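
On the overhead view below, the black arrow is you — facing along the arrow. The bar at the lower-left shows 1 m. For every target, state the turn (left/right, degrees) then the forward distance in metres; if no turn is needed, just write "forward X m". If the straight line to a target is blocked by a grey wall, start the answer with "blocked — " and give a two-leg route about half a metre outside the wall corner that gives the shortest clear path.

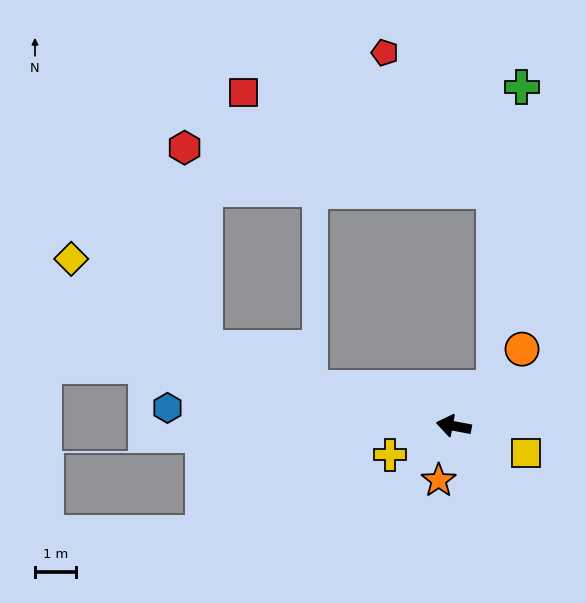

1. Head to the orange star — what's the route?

turn left 85°, forward 1.4 m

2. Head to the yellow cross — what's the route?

turn left 35°, forward 1.7 m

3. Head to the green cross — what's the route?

blocked — turn right 126°, forward 1.3 m, then turn left 41°, forward 7.4 m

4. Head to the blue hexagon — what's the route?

turn left 7°, forward 7.0 m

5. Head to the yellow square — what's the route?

turn left 170°, forward 1.9 m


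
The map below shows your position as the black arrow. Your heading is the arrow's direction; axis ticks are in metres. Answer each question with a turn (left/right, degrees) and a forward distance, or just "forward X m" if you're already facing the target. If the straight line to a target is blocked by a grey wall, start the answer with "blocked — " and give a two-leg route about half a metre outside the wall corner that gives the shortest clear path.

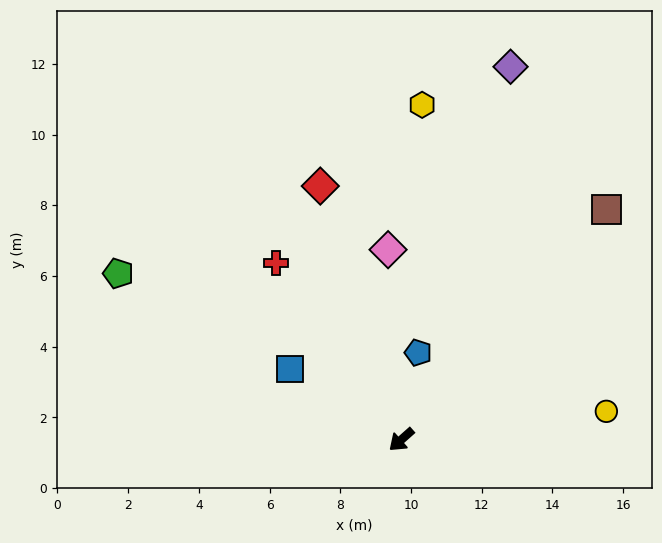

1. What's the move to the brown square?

turn right 173°, forward 8.7 m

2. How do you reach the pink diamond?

turn right 128°, forward 5.4 m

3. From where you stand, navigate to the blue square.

turn right 74°, forward 3.7 m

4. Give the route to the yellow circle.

turn left 146°, forward 5.9 m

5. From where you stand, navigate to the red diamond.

turn right 114°, forward 7.5 m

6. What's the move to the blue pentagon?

turn right 143°, forward 2.5 m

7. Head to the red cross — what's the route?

turn right 96°, forward 6.1 m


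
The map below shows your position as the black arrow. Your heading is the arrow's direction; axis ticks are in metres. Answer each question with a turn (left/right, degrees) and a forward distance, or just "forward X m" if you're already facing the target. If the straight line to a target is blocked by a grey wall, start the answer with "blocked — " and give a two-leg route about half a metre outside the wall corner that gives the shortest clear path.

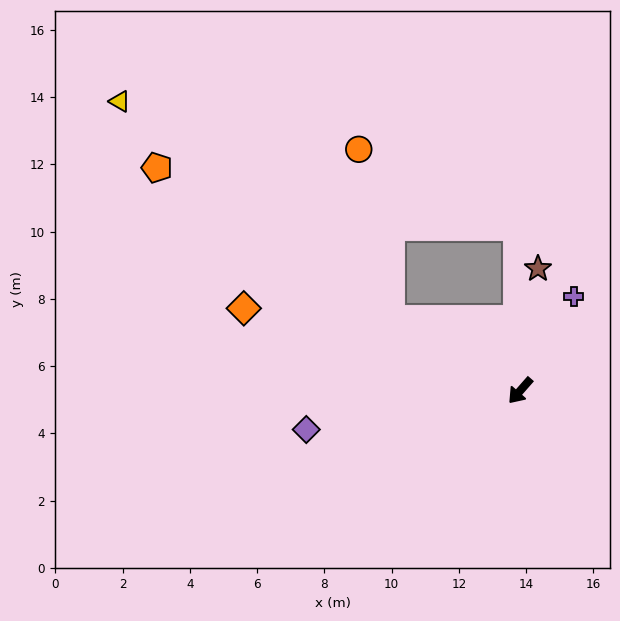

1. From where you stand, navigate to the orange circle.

blocked — turn right 78°, forward 4.4 m, then turn right 50°, forward 5.1 m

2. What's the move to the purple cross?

turn right 168°, forward 3.2 m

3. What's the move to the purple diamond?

turn right 38°, forward 6.5 m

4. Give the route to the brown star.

turn right 147°, forward 3.7 m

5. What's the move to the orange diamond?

turn right 65°, forward 8.6 m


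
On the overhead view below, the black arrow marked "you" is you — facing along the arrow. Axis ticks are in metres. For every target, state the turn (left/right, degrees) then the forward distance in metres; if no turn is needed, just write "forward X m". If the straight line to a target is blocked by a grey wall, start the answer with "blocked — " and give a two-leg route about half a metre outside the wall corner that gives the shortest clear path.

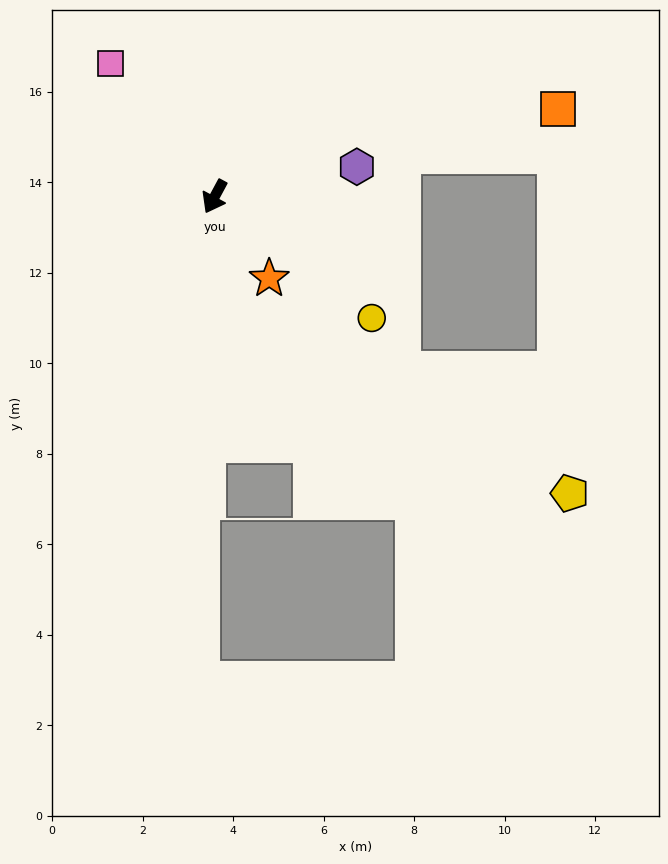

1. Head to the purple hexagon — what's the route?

turn left 130°, forward 3.2 m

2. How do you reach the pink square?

turn right 114°, forward 3.7 m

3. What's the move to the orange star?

turn left 62°, forward 2.2 m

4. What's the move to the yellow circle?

turn left 81°, forward 4.4 m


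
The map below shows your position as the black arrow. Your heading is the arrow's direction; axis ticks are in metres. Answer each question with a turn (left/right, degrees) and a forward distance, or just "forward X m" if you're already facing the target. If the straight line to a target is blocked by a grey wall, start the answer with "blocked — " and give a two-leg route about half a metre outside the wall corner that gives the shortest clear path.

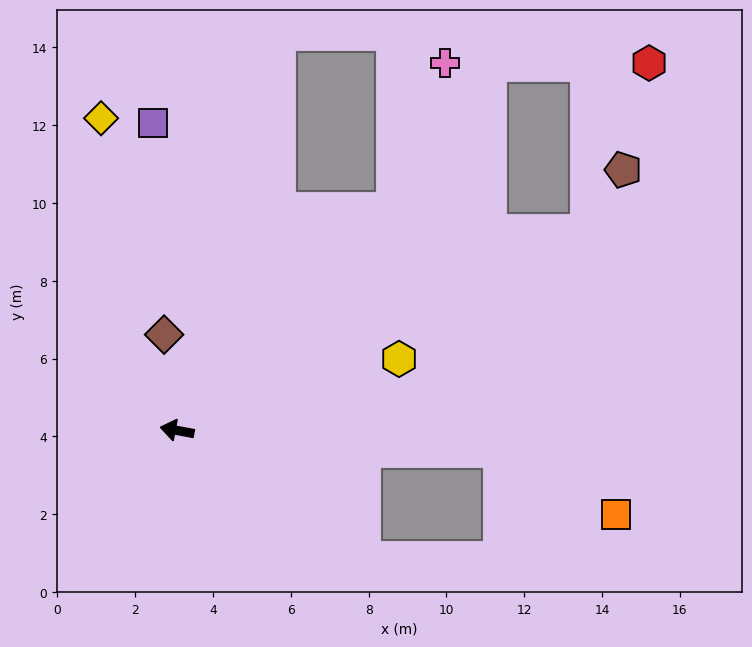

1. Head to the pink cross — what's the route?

blocked — turn right 123°, forward 7.9 m, then turn left 24°, forward 4.0 m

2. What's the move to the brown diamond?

turn right 72°, forward 2.5 m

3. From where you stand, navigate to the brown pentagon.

blocked — turn right 143°, forward 11.7 m, then turn left 32°, forward 1.8 m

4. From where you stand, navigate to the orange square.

blocked — turn right 173°, forward 8.3 m, then turn right 25°, forward 3.4 m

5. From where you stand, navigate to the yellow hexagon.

turn right 151°, forward 6.0 m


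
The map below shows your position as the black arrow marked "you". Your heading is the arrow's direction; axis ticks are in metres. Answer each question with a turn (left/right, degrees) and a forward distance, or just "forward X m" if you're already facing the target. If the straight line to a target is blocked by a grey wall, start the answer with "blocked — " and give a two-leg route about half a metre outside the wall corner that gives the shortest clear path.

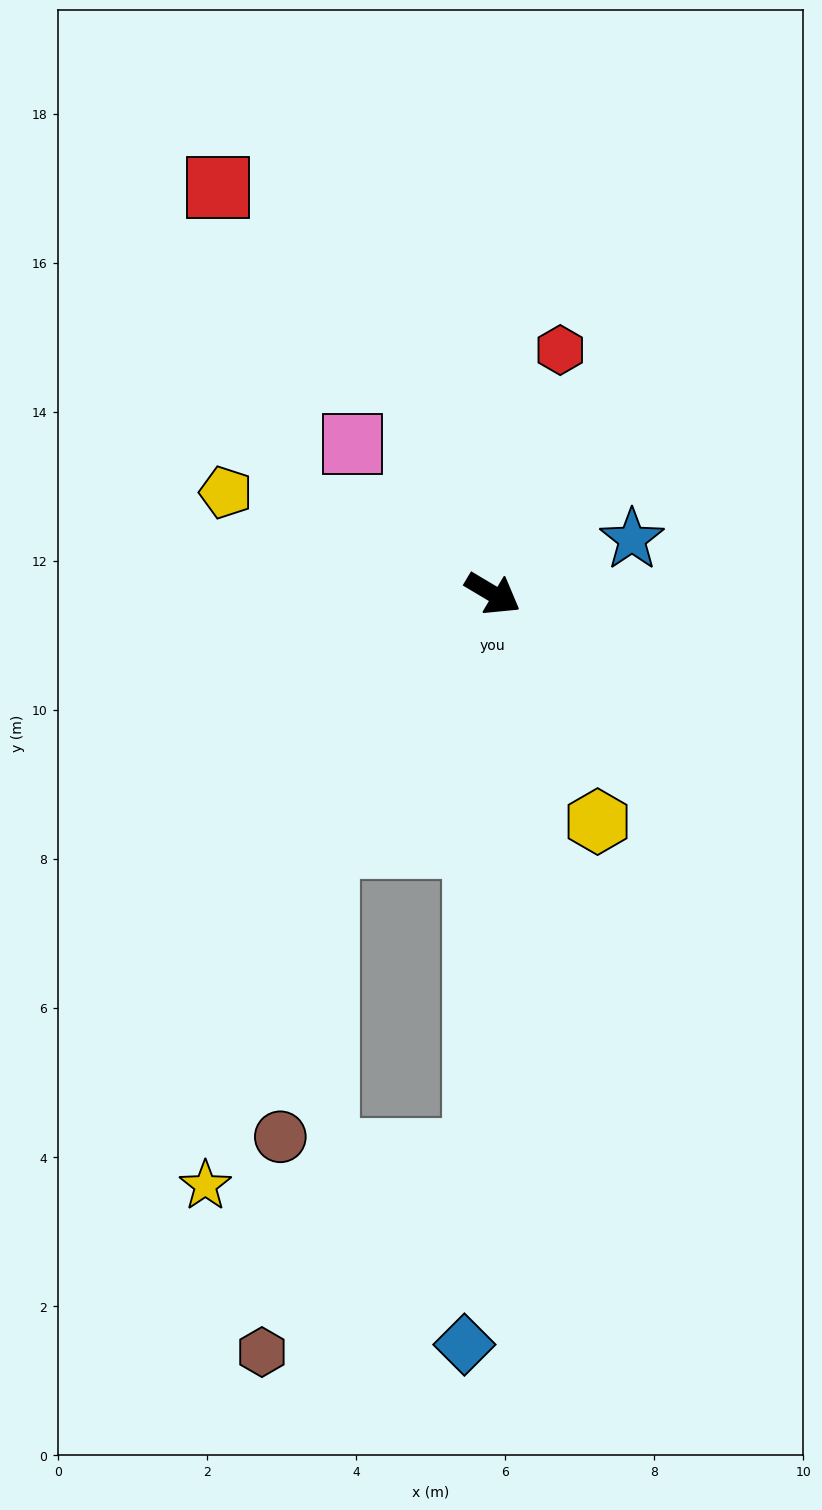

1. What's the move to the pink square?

turn left 164°, forward 2.8 m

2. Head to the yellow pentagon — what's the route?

turn right 170°, forward 3.8 m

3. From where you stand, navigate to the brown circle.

blocked — turn right 92°, forward 4.1 m, then turn left 24°, forward 3.9 m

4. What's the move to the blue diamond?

turn right 61°, forward 10.1 m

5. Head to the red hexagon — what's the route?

turn left 105°, forward 3.4 m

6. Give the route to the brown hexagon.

blocked — turn right 61°, forward 7.5 m, then turn right 45°, forward 3.9 m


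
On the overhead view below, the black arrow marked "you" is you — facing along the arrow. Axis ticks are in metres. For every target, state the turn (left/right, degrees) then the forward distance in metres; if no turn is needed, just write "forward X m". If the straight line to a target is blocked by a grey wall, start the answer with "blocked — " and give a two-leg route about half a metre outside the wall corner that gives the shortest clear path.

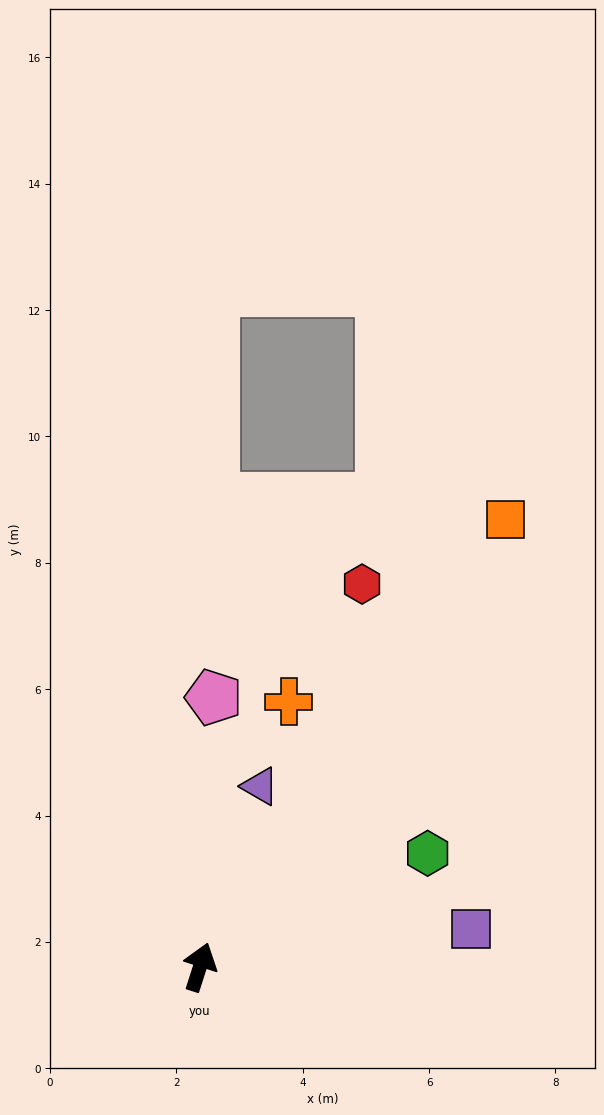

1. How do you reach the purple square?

turn right 64°, forward 4.3 m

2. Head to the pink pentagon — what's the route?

turn left 15°, forward 4.3 m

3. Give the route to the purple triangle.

forward 3.0 m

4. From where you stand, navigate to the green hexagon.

turn right 46°, forward 4.0 m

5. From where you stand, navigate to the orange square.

turn right 17°, forward 8.6 m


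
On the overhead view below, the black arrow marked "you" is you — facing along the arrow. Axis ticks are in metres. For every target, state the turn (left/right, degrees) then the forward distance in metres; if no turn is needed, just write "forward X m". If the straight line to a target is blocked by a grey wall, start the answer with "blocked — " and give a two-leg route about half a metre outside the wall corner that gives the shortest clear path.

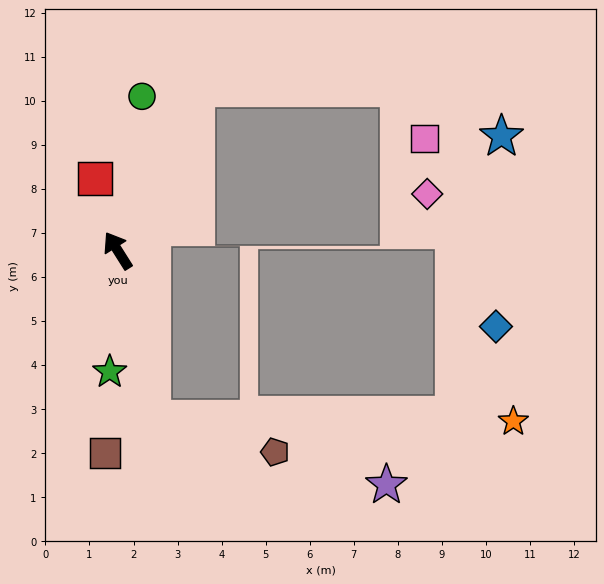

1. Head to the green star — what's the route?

turn left 144°, forward 2.8 m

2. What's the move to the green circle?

turn right 41°, forward 3.5 m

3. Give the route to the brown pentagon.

blocked — turn left 159°, forward 3.9 m, then turn left 64°, forward 2.9 m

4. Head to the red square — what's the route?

turn right 15°, forward 1.7 m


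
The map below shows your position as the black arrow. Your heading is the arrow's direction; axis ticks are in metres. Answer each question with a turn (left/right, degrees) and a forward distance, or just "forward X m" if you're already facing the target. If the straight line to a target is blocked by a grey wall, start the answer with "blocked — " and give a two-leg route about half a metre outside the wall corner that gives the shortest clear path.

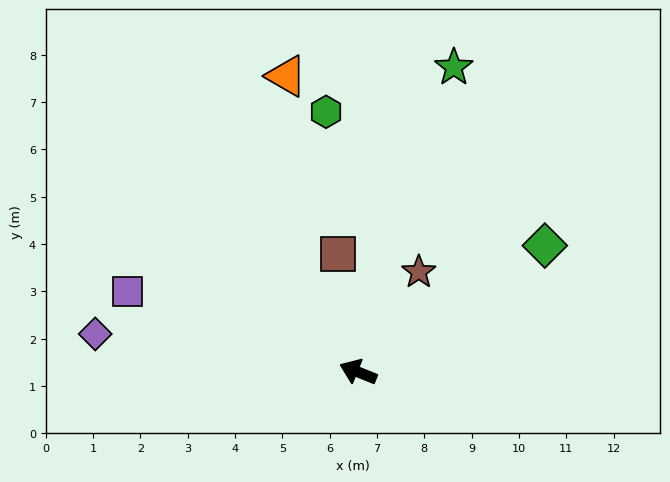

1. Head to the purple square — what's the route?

turn left 3°, forward 5.2 m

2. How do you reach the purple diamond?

turn left 14°, forward 5.6 m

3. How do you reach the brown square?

turn right 58°, forward 2.5 m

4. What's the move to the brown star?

turn right 99°, forward 2.5 m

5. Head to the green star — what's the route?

turn right 85°, forward 6.8 m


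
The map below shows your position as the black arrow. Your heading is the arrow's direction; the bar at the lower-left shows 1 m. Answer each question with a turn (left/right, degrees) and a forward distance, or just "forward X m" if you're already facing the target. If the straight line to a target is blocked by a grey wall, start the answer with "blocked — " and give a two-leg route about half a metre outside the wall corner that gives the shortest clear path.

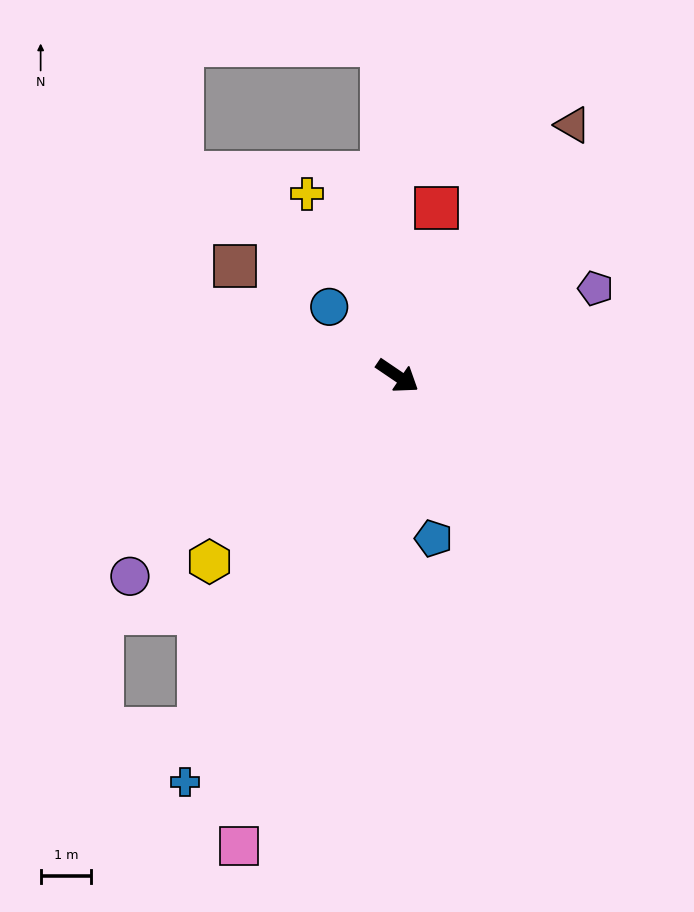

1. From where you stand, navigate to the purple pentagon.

turn left 58°, forward 4.3 m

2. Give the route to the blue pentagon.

turn right 43°, forward 3.3 m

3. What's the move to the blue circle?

turn left 169°, forward 1.9 m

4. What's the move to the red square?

turn left 111°, forward 3.4 m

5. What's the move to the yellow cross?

turn left 151°, forward 4.0 m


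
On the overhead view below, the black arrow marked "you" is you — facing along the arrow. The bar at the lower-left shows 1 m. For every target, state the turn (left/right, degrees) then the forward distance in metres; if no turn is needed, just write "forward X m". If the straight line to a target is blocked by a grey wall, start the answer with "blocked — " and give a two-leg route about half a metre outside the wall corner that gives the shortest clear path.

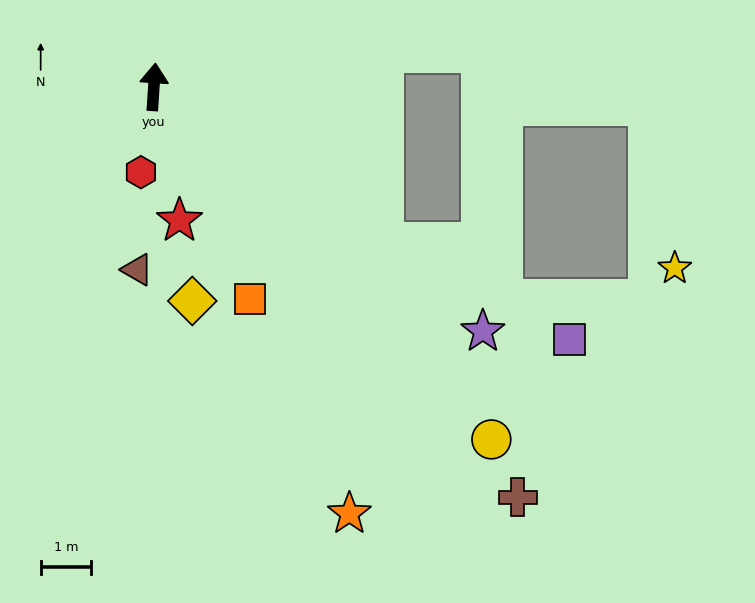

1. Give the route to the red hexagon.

turn left 175°, forward 1.7 m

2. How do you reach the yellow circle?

turn right 132°, forward 9.6 m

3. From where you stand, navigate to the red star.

turn right 165°, forward 2.7 m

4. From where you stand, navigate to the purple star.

turn right 123°, forward 8.1 m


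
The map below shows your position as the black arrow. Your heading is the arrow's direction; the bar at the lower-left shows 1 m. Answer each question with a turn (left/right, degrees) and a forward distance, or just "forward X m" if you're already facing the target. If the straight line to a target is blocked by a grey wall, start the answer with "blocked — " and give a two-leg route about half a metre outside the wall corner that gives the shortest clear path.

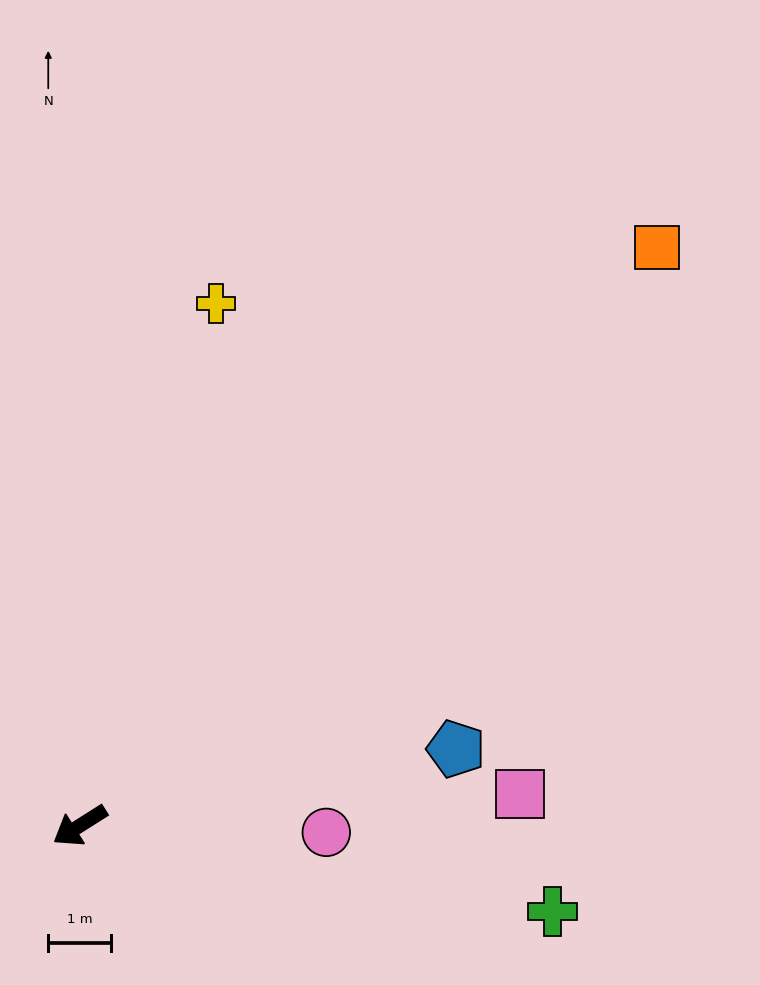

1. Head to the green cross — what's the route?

turn left 137°, forward 7.7 m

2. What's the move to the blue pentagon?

turn left 159°, forward 6.1 m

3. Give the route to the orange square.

turn right 167°, forward 13.0 m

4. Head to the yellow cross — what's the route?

turn right 137°, forward 8.6 m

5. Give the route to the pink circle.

turn left 146°, forward 3.9 m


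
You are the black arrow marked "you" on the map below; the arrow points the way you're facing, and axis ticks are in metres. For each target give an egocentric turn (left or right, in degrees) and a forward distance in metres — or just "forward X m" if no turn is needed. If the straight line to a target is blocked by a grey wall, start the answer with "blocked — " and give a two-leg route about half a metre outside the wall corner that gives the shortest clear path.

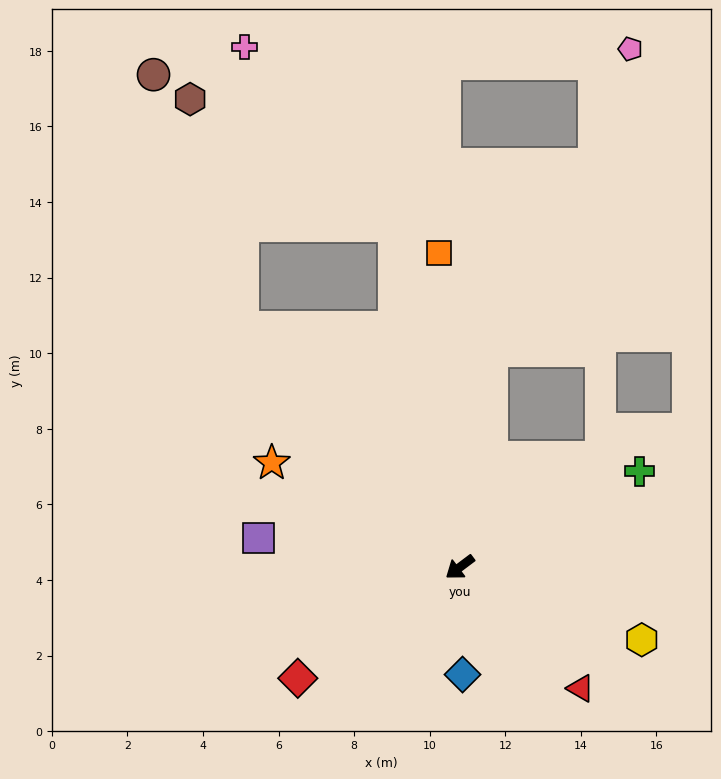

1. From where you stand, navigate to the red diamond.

turn right 2°, forward 5.2 m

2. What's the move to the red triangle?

turn left 98°, forward 4.5 m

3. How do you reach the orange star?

turn right 66°, forward 5.7 m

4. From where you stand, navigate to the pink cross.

blocked — turn right 116°, forward 9.2 m, then turn left 29°, forward 6.2 m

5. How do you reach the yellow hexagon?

turn left 121°, forward 5.2 m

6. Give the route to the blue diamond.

turn left 55°, forward 2.8 m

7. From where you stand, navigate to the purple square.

turn right 45°, forward 5.4 m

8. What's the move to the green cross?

turn left 171°, forward 5.4 m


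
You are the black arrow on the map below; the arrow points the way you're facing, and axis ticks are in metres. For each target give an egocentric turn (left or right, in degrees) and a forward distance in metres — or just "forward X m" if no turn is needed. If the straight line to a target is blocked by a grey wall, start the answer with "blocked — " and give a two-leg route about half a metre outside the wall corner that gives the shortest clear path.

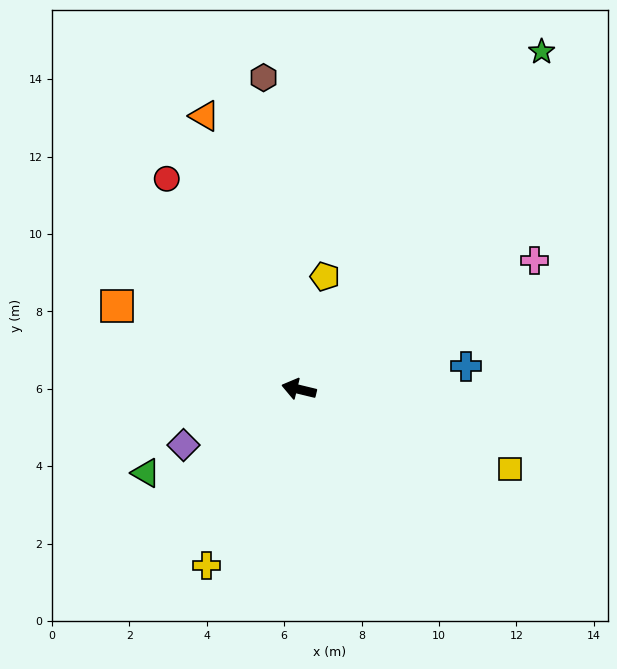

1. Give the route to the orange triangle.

turn right 57°, forward 7.5 m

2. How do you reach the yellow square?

turn left 173°, forward 5.8 m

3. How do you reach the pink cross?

turn right 138°, forward 6.9 m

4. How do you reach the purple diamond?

turn left 39°, forward 3.3 m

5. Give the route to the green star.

turn right 112°, forward 10.7 m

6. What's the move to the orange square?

turn right 11°, forward 5.2 m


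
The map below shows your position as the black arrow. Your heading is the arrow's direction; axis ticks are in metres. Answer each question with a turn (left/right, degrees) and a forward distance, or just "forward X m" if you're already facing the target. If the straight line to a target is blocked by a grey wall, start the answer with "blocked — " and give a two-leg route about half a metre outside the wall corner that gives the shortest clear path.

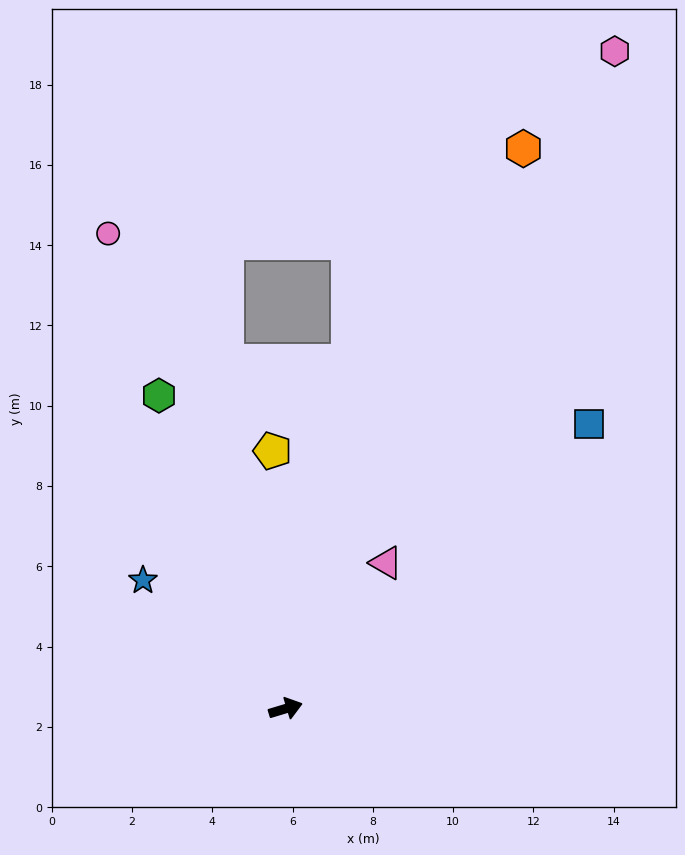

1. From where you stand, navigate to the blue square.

turn left 26°, forward 10.4 m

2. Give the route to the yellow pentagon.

turn left 76°, forward 6.4 m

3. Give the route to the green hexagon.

turn left 95°, forward 8.4 m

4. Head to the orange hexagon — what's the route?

turn left 50°, forward 15.2 m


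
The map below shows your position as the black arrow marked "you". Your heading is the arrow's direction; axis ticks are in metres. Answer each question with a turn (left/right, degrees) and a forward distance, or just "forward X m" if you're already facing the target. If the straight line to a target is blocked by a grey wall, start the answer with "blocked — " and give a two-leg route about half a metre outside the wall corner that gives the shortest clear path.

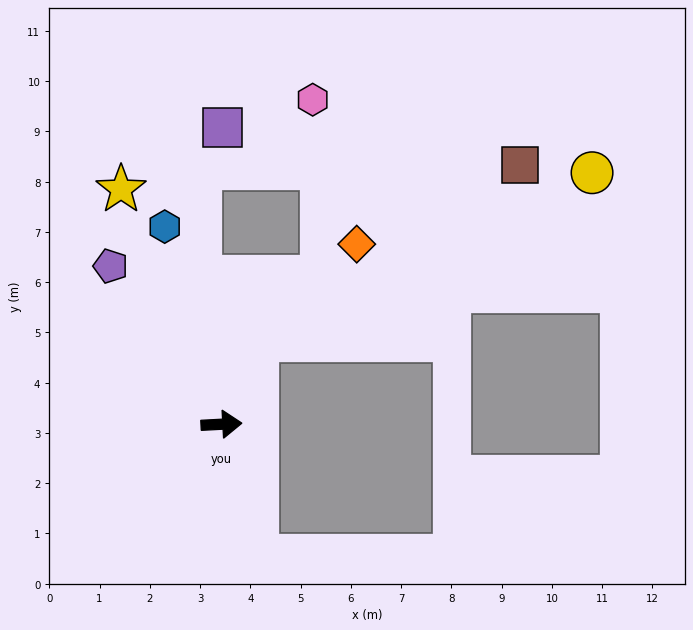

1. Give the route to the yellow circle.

blocked — turn left 64°, forward 1.8 m, then turn right 40°, forward 7.5 m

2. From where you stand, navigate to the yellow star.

turn left 110°, forward 5.1 m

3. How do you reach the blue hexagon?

turn left 103°, forward 4.1 m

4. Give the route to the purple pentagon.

turn left 122°, forward 3.8 m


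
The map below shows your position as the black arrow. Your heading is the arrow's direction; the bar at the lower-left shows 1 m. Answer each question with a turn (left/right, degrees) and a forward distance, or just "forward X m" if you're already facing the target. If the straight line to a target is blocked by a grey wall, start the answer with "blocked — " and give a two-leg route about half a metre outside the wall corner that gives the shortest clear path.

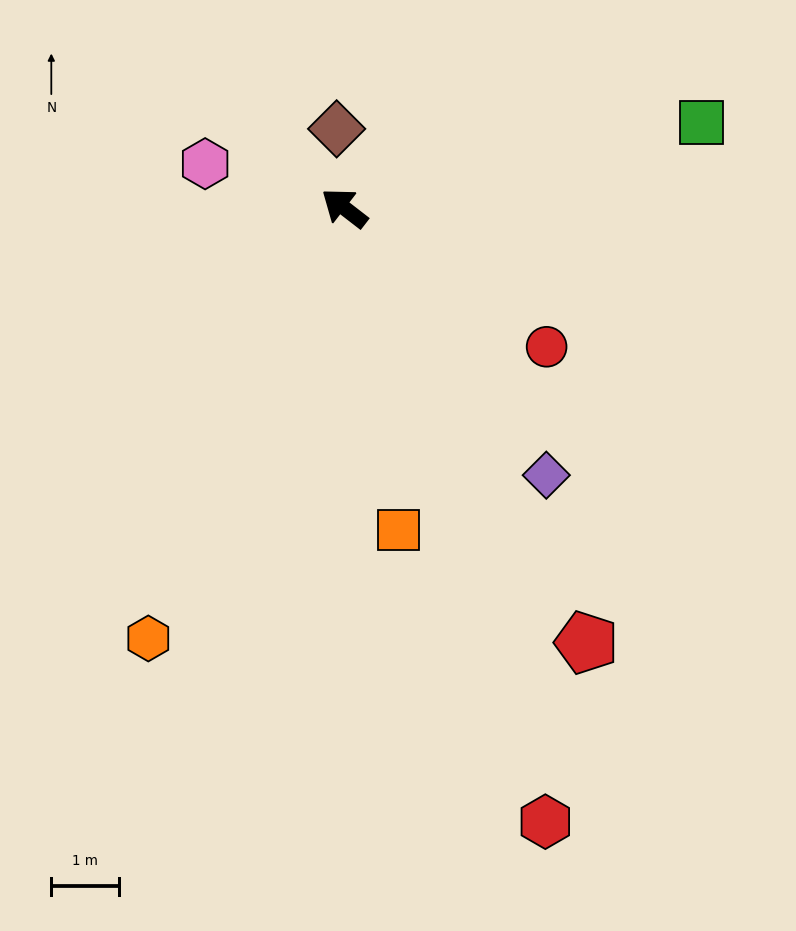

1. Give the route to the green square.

turn right 129°, forward 5.4 m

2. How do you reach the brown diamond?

turn right 47°, forward 1.2 m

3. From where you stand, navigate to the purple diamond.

turn left 165°, forward 5.0 m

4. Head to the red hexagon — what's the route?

turn left 146°, forward 9.6 m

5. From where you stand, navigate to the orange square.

turn left 137°, forward 4.8 m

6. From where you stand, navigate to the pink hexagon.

turn left 20°, forward 2.2 m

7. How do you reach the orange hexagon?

turn left 103°, forward 7.0 m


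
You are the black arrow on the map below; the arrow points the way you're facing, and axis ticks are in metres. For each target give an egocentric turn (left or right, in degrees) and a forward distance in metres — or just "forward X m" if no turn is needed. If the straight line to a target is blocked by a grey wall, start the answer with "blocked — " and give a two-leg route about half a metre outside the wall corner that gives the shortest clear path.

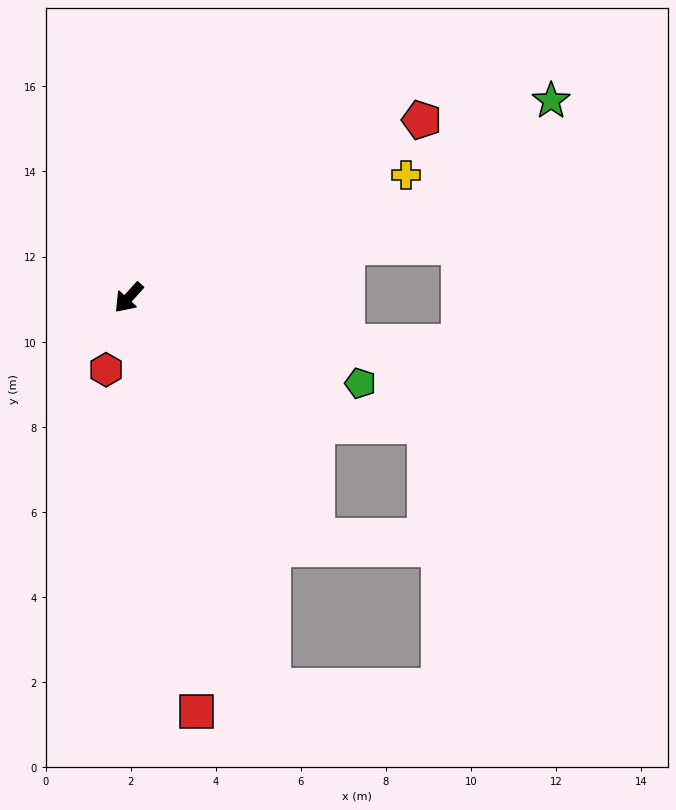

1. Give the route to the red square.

turn left 51°, forward 9.9 m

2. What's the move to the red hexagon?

turn left 25°, forward 1.8 m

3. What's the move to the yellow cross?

turn left 156°, forward 7.1 m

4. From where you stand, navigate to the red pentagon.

turn left 163°, forward 8.1 m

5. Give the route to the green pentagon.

turn left 112°, forward 5.8 m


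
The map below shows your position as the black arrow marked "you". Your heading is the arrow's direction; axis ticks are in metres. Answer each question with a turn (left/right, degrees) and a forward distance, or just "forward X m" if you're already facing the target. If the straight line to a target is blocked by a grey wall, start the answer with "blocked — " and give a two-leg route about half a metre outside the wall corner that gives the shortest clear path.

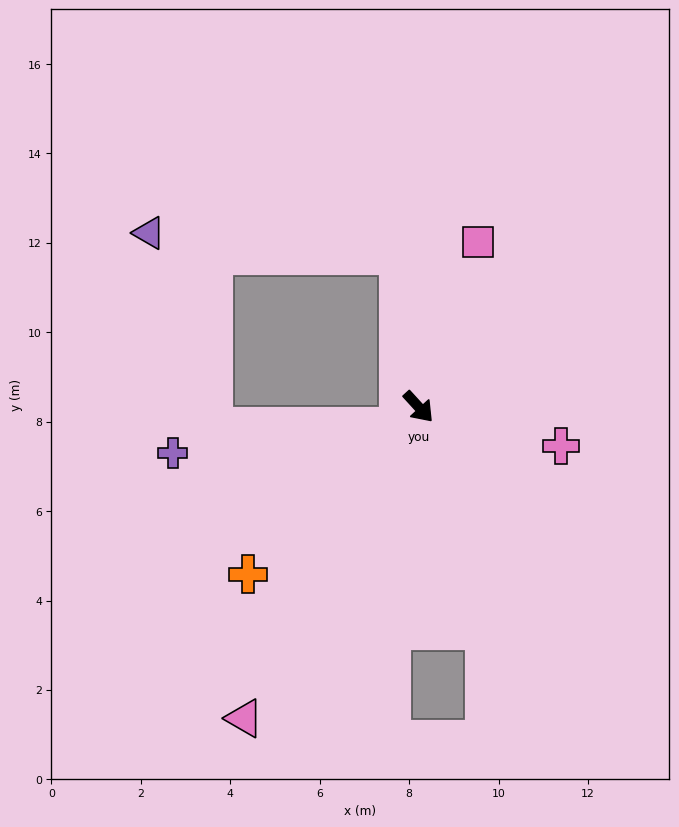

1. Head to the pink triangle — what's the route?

turn right 72°, forward 8.0 m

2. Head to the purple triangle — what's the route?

blocked — turn left 145°, forward 3.4 m, then turn left 77°, forward 5.6 m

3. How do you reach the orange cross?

turn right 88°, forward 5.3 m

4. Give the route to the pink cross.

turn left 32°, forward 3.3 m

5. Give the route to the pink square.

turn left 118°, forward 3.9 m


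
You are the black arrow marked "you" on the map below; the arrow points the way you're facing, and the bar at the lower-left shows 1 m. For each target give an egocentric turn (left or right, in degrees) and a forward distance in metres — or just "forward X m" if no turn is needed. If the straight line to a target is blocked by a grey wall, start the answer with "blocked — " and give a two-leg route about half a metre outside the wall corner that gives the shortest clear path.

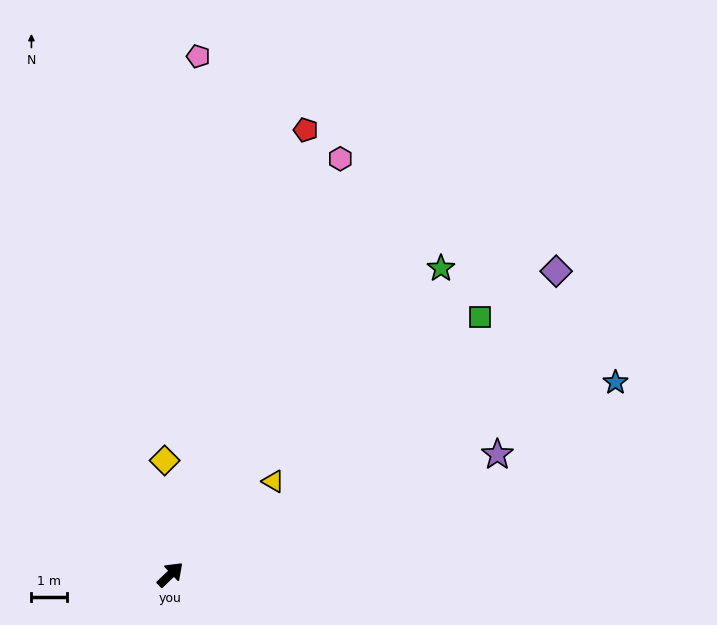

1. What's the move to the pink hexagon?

turn left 24°, forward 12.6 m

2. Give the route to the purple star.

turn right 23°, forward 9.8 m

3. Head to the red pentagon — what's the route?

turn left 30°, forward 13.0 m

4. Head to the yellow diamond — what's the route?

turn left 49°, forward 3.2 m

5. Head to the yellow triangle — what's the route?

forward 3.9 m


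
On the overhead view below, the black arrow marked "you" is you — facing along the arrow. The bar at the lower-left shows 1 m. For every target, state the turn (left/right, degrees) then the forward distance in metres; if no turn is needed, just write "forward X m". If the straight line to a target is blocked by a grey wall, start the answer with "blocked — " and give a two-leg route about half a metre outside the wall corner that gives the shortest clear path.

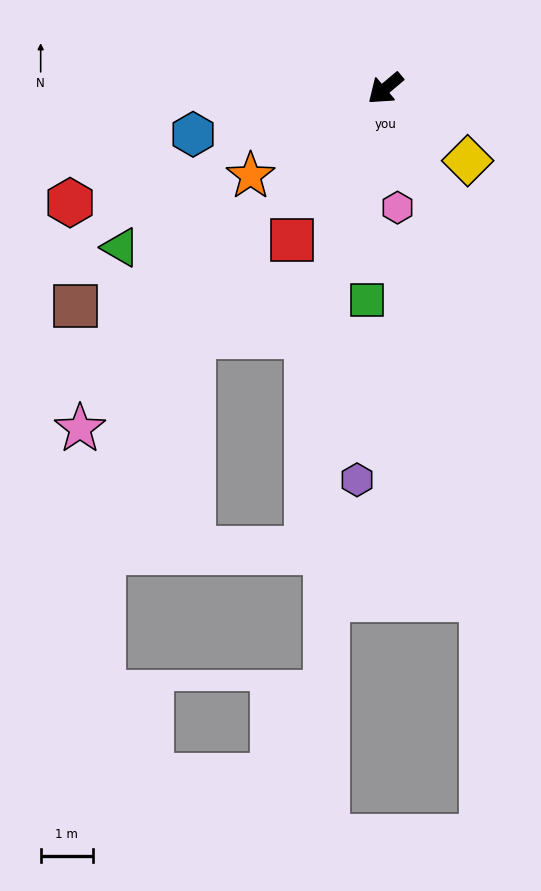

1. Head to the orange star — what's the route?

turn right 7°, forward 3.1 m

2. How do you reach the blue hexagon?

turn right 27°, forward 3.8 m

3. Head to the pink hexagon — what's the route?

turn left 56°, forward 2.3 m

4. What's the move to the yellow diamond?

turn left 99°, forward 2.1 m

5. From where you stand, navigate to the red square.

turn left 18°, forward 3.4 m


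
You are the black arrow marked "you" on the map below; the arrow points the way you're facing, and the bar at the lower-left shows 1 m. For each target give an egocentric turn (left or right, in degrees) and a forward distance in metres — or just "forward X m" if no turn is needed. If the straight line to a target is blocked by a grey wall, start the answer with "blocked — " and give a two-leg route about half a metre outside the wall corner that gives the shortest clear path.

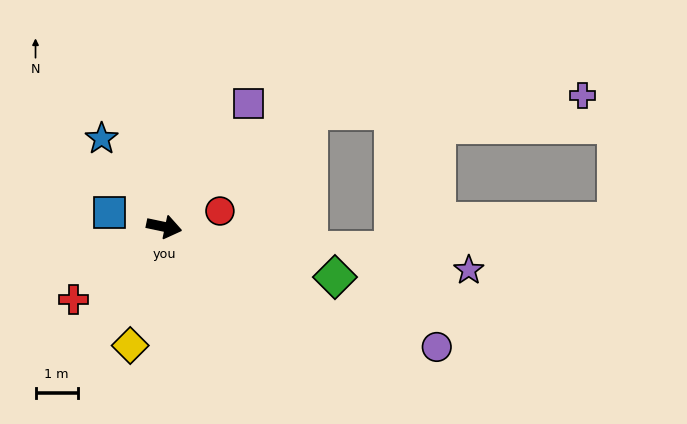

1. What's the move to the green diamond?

turn right 5°, forward 4.2 m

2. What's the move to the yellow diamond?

turn right 94°, forward 2.9 m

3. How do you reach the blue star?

turn left 137°, forward 2.6 m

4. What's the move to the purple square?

turn left 67°, forward 3.5 m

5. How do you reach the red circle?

turn left 28°, forward 1.4 m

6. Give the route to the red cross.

turn right 129°, forward 2.8 m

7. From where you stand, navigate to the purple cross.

blocked — turn left 50°, forward 4.4 m, then turn right 35°, forward 6.5 m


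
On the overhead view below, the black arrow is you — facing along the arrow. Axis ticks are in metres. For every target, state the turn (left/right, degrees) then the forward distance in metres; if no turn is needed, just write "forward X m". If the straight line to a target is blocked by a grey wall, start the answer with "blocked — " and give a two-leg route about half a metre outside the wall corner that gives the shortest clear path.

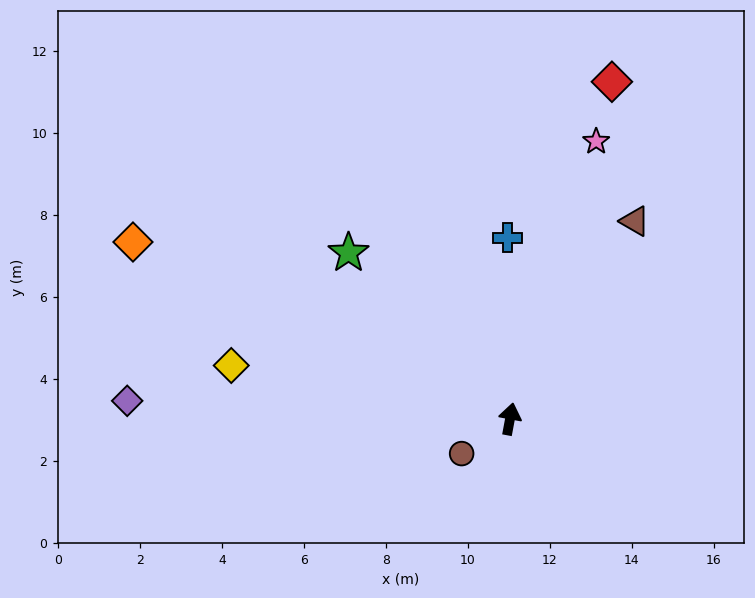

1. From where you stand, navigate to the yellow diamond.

turn left 90°, forward 6.9 m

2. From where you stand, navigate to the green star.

turn left 55°, forward 5.7 m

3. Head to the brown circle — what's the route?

turn left 136°, forward 1.5 m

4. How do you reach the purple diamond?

turn left 98°, forward 9.4 m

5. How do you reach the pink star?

turn right 7°, forward 7.1 m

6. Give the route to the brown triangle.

turn right 22°, forward 5.7 m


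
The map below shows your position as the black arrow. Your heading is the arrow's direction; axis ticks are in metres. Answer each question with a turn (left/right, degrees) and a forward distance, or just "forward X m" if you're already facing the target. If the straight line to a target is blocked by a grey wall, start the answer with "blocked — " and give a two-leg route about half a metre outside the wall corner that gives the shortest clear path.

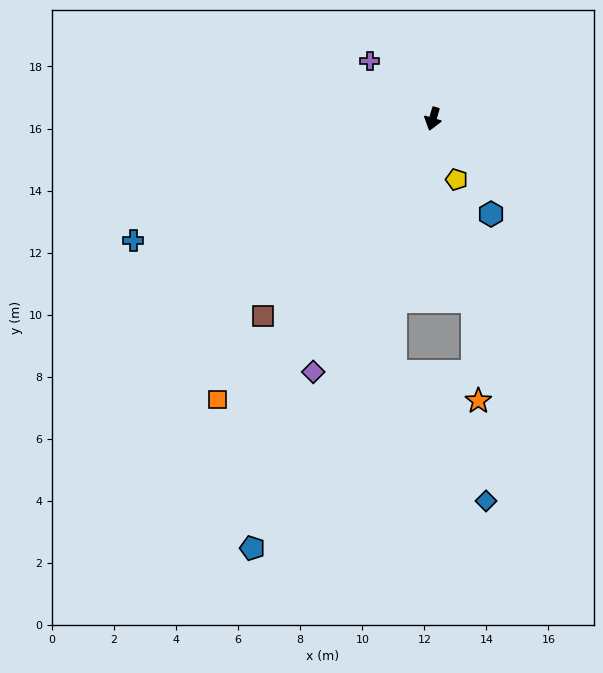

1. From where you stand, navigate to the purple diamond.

turn right 9°, forward 9.0 m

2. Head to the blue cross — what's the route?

turn right 52°, forward 10.4 m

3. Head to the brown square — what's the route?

turn right 24°, forward 8.4 m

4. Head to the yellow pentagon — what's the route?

turn left 38°, forward 2.1 m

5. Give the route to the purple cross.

turn right 116°, forward 2.8 m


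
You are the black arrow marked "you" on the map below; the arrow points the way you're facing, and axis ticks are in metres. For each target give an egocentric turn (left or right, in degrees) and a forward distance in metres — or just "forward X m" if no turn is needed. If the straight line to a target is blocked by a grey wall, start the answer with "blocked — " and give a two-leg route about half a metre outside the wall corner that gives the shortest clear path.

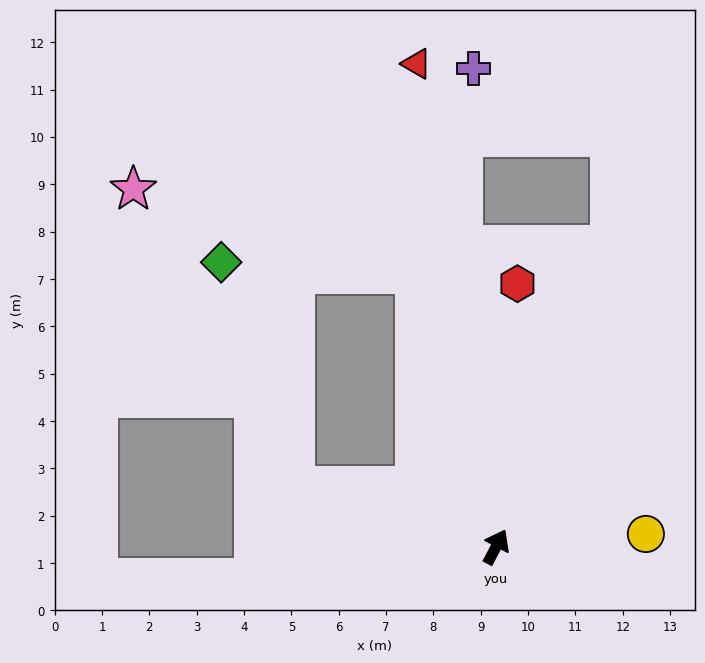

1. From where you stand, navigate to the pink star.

blocked — turn left 44°, forward 6.0 m, then turn left 57°, forward 6.2 m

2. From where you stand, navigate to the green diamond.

blocked — turn left 101°, forward 4.4 m, then turn right 55°, forward 5.0 m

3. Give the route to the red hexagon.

turn left 23°, forward 5.6 m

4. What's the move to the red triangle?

turn left 37°, forward 10.3 m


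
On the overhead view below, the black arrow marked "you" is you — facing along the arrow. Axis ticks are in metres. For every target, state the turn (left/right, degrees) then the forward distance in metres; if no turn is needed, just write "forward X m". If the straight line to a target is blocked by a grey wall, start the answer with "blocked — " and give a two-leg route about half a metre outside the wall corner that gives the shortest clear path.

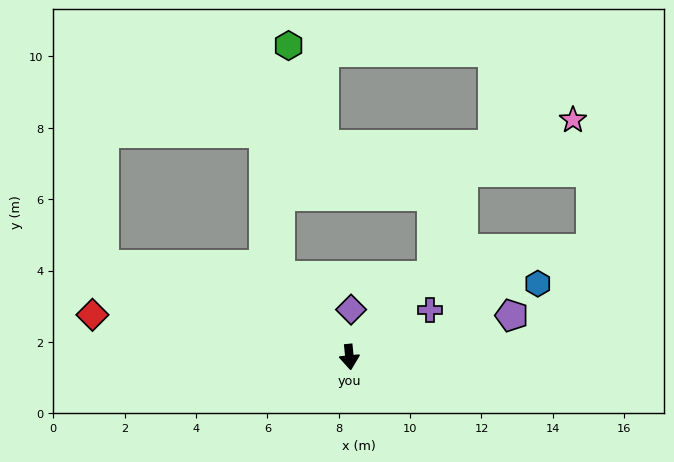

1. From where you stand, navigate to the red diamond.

turn right 105°, forward 7.3 m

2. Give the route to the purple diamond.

turn left 172°, forward 1.3 m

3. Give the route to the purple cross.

turn left 115°, forward 2.6 m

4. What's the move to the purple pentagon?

turn left 99°, forward 4.7 m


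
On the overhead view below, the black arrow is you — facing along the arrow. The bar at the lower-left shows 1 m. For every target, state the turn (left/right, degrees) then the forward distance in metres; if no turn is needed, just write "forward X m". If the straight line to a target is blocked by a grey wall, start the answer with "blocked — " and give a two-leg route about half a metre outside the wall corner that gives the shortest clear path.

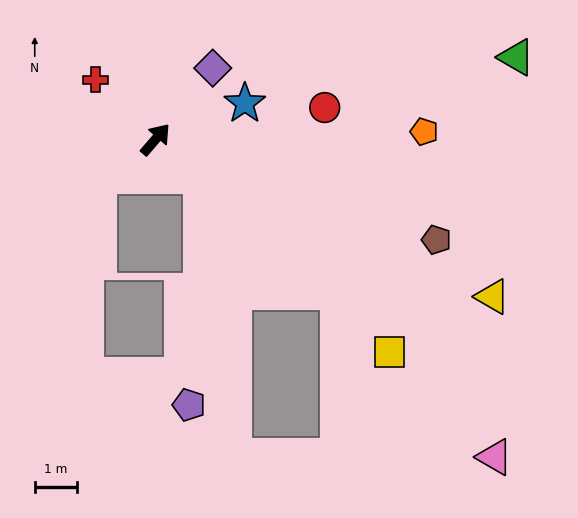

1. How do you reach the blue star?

turn right 27°, forward 2.3 m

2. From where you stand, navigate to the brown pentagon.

turn right 69°, forward 7.1 m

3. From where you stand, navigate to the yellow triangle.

turn right 74°, forward 8.9 m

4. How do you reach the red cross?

turn left 86°, forward 2.0 m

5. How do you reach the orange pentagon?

turn right 48°, forward 6.4 m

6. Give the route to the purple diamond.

forward 2.2 m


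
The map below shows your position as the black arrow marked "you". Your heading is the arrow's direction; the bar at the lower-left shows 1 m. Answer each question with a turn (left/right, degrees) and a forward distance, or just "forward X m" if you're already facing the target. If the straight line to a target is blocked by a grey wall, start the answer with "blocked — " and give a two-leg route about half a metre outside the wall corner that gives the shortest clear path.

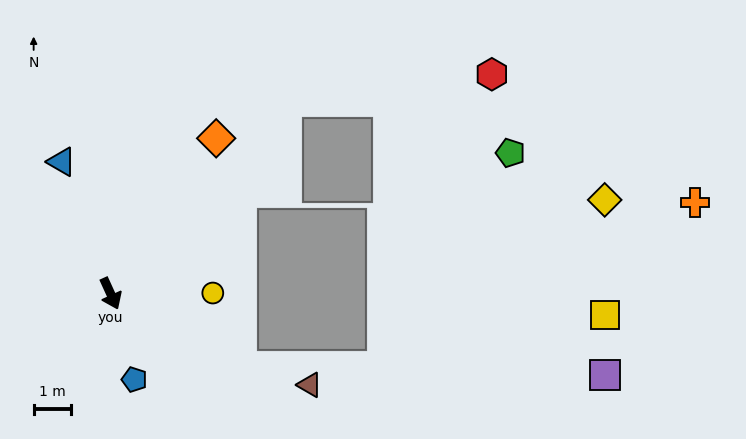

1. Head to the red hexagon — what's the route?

blocked — turn left 113°, forward 6.9 m, then turn right 40°, forward 5.5 m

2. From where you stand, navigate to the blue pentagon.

turn right 9°, forward 2.4 m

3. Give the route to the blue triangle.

turn left 176°, forward 3.7 m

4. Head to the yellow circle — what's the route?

turn left 66°, forward 2.7 m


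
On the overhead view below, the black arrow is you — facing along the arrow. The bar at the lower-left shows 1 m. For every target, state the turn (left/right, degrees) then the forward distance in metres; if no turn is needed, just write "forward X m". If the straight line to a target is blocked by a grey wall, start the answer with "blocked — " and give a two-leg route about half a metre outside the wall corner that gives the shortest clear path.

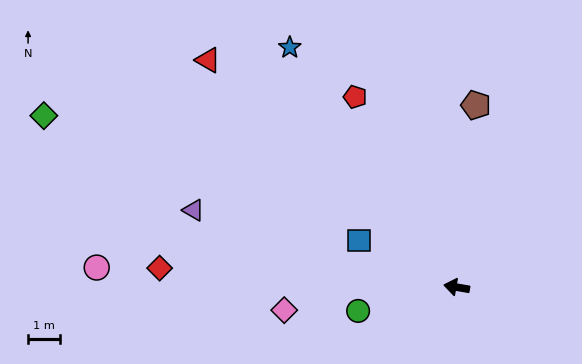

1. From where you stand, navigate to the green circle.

turn left 23°, forward 3.2 m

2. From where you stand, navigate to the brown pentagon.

turn right 86°, forward 5.8 m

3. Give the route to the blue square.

turn right 16°, forward 3.4 m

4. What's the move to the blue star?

turn right 45°, forward 9.2 m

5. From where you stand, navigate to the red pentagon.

turn right 52°, forward 6.8 m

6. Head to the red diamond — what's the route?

turn left 6°, forward 9.4 m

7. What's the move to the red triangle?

turn right 33°, forward 10.7 m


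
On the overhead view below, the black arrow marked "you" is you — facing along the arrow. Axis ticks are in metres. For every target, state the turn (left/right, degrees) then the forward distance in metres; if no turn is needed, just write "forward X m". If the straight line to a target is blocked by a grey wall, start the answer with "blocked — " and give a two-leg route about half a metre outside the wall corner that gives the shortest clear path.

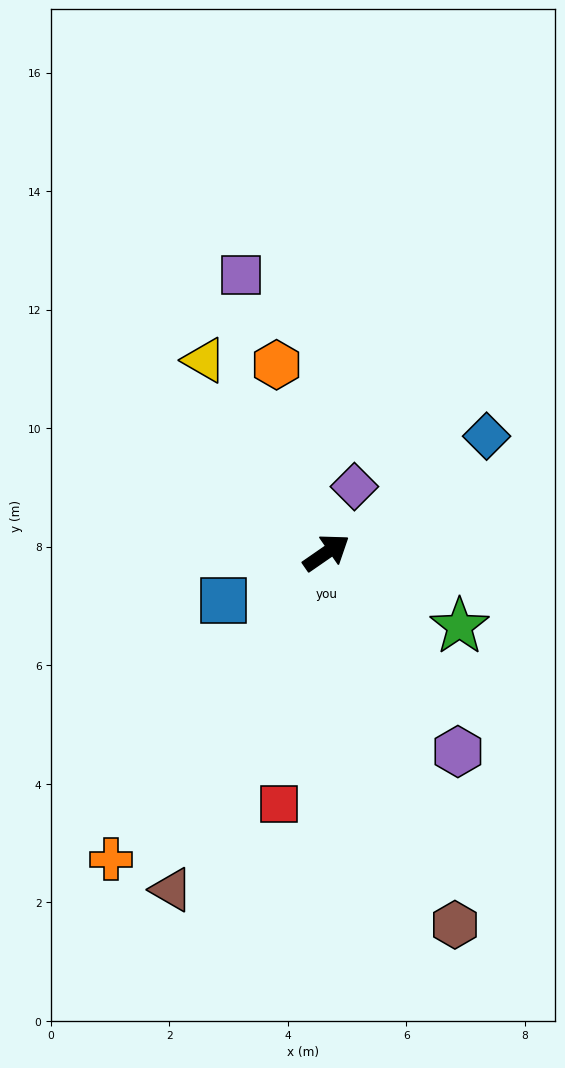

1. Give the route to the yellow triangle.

turn left 88°, forward 3.8 m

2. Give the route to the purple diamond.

turn left 32°, forward 1.2 m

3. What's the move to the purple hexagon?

turn right 91°, forward 4.0 m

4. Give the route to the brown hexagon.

turn right 106°, forward 6.6 m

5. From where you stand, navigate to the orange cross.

turn right 160°, forward 6.3 m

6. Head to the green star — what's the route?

turn right 64°, forward 2.6 m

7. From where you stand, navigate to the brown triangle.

turn right 149°, forward 6.3 m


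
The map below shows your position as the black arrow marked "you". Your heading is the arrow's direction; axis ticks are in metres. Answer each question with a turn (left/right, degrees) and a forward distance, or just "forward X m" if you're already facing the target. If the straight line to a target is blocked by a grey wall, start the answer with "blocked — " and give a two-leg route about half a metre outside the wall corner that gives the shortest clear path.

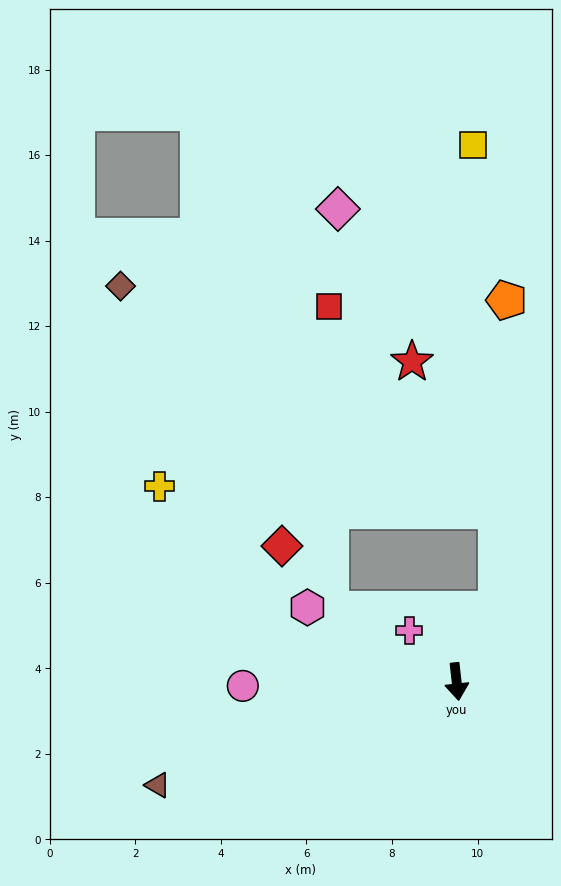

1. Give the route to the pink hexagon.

turn right 123°, forward 3.9 m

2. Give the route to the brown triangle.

turn right 77°, forward 7.4 m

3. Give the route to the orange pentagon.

blocked — turn left 145°, forward 1.9 m, then turn left 27°, forward 7.2 m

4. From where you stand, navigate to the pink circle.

turn right 95°, forward 5.0 m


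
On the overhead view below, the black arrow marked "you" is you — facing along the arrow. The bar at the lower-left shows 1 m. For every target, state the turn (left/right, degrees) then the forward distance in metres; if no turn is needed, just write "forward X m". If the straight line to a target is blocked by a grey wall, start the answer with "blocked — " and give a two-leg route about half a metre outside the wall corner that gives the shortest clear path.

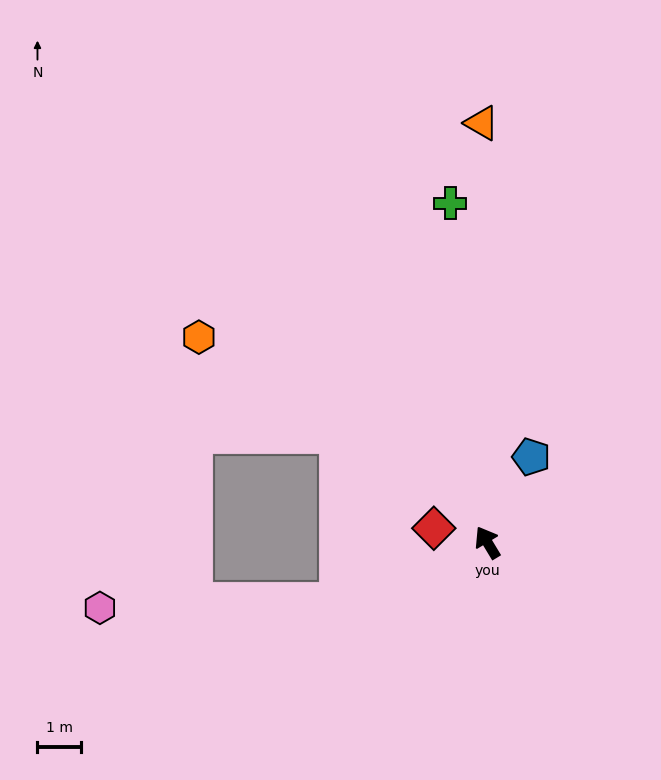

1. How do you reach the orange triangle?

turn right 30°, forward 9.6 m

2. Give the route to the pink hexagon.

blocked — turn left 80°, forward 3.7 m, then turn right 19°, forward 5.4 m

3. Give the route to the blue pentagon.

turn right 58°, forward 2.2 m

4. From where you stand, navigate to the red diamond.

turn left 44°, forward 1.3 m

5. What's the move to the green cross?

turn right 25°, forward 7.8 m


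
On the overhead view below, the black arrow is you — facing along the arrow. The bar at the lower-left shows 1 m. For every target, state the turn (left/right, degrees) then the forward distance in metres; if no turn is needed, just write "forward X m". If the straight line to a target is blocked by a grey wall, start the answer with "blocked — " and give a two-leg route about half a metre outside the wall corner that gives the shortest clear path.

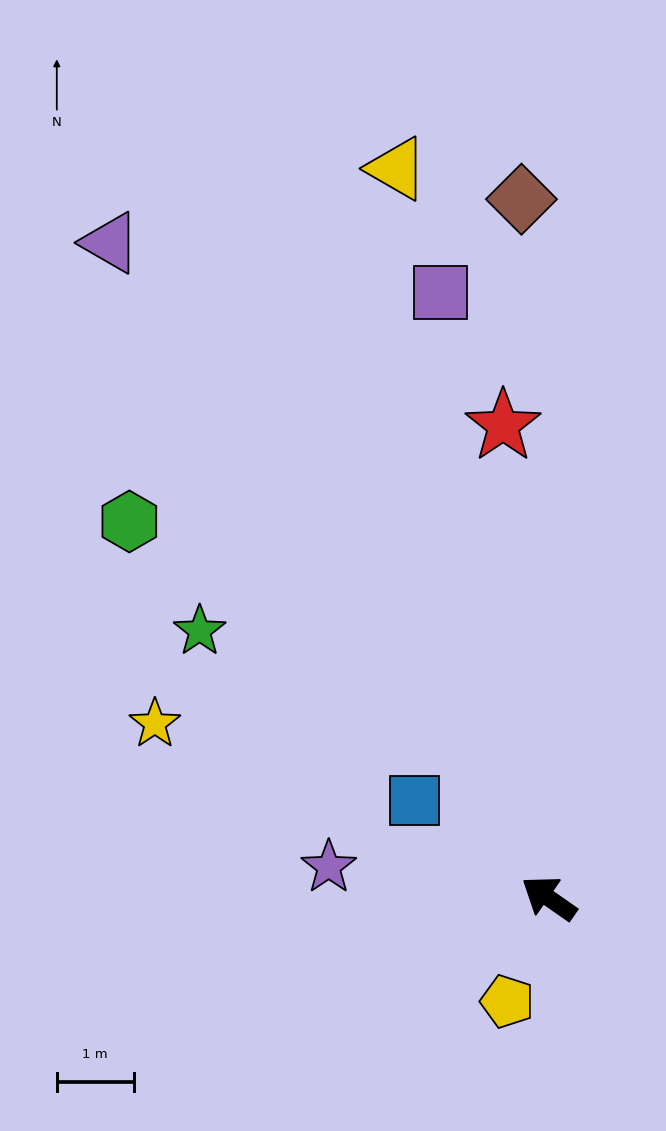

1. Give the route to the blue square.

forward 2.2 m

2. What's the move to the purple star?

turn left 27°, forward 2.9 m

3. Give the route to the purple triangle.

turn right 21°, forward 10.2 m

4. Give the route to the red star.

turn right 50°, forward 6.2 m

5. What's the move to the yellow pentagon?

turn left 103°, forward 1.4 m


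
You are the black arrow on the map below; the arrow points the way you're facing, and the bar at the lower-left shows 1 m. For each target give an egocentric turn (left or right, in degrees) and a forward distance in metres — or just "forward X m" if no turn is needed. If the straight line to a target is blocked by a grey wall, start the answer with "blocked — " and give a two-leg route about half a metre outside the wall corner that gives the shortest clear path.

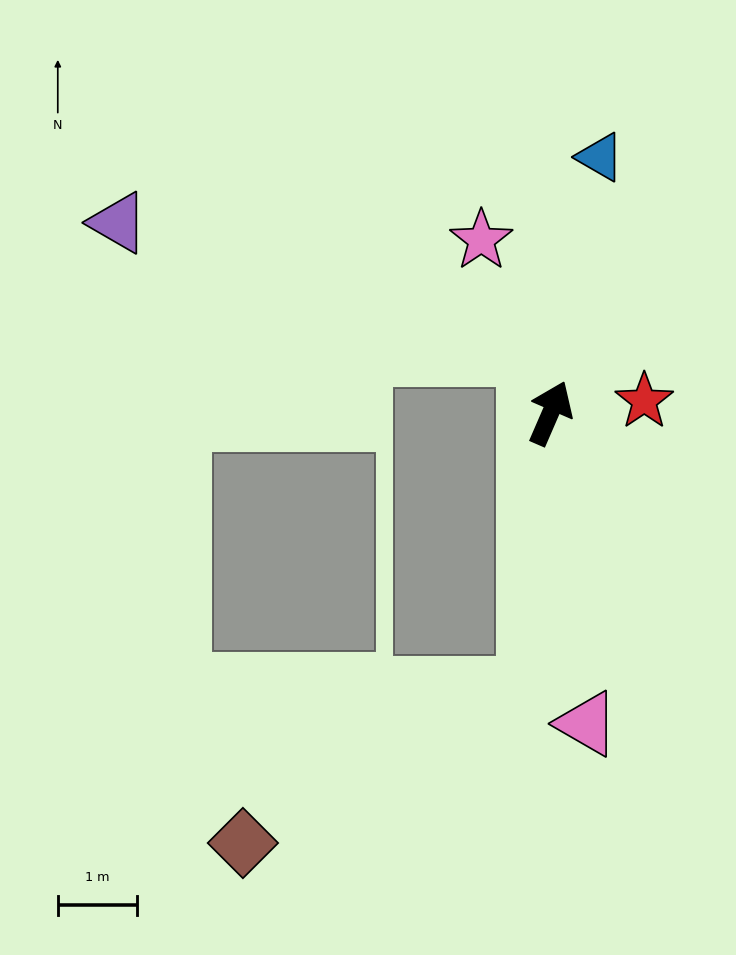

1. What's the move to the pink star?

turn left 45°, forward 2.3 m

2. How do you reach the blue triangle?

turn left 12°, forward 3.3 m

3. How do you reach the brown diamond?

blocked — turn right 161°, forward 3.5 m, then turn right 58°, forward 4.1 m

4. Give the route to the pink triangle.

turn right 150°, forward 3.9 m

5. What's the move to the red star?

turn right 59°, forward 1.2 m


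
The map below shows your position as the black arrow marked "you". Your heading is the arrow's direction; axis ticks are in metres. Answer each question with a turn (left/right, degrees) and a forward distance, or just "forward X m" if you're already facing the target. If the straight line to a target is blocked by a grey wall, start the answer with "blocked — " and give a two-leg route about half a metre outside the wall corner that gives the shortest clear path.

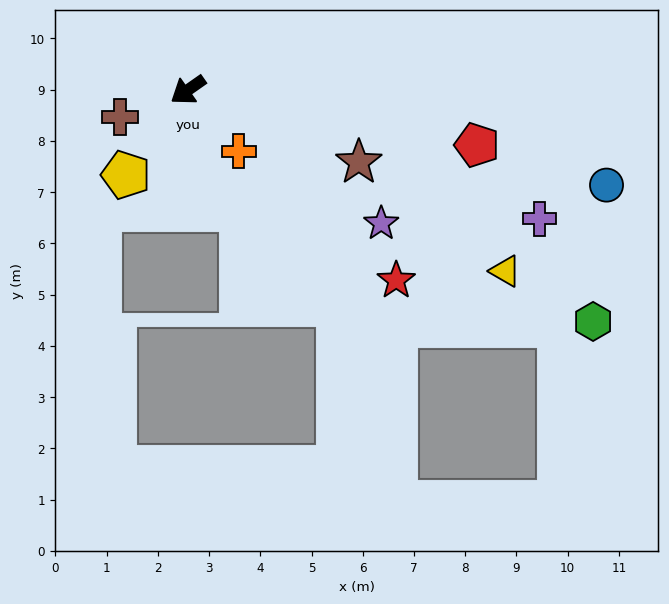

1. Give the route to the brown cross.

turn right 13°, forward 1.4 m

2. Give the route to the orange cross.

turn left 94°, forward 1.6 m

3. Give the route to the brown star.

turn left 122°, forward 3.6 m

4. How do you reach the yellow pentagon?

turn left 19°, forward 2.1 m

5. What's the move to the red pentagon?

turn left 134°, forward 5.7 m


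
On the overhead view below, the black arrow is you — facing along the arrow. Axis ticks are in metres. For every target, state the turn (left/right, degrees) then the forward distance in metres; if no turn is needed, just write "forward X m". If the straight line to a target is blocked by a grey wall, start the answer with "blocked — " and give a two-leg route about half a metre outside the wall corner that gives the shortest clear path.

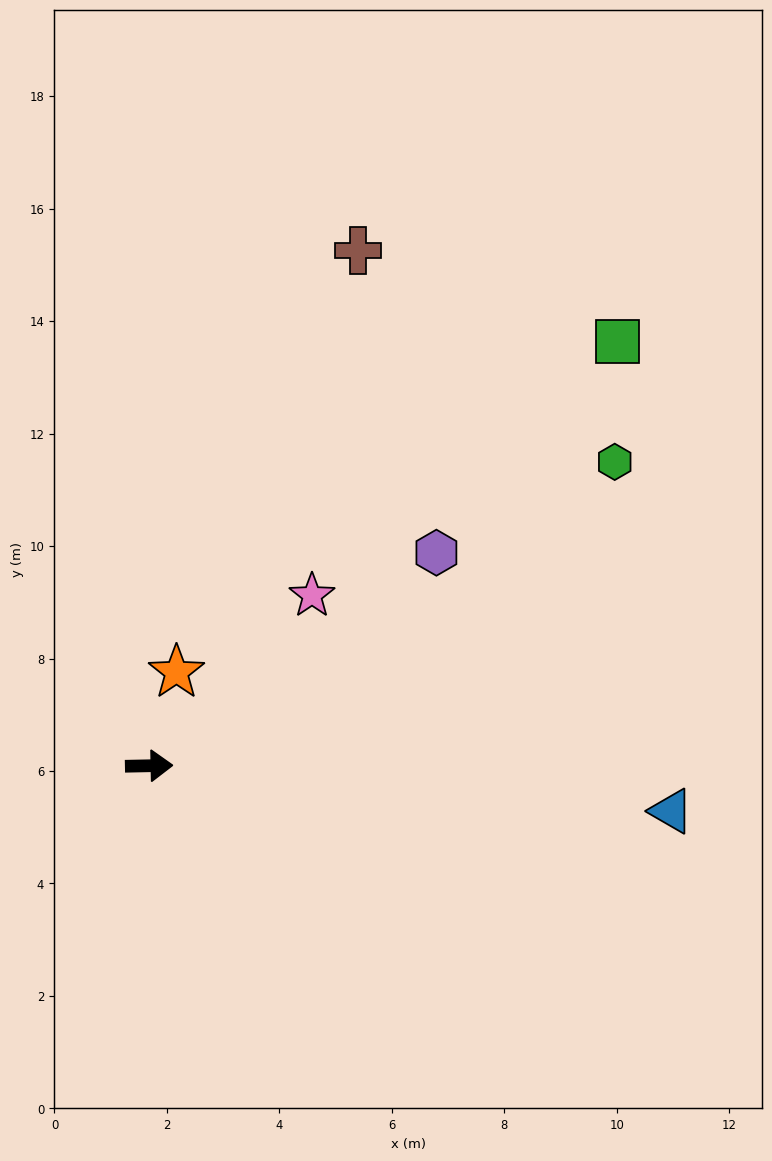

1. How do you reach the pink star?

turn left 45°, forward 4.2 m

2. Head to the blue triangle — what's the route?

turn right 6°, forward 9.3 m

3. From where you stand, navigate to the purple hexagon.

turn left 35°, forward 6.4 m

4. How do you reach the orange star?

turn left 73°, forward 1.7 m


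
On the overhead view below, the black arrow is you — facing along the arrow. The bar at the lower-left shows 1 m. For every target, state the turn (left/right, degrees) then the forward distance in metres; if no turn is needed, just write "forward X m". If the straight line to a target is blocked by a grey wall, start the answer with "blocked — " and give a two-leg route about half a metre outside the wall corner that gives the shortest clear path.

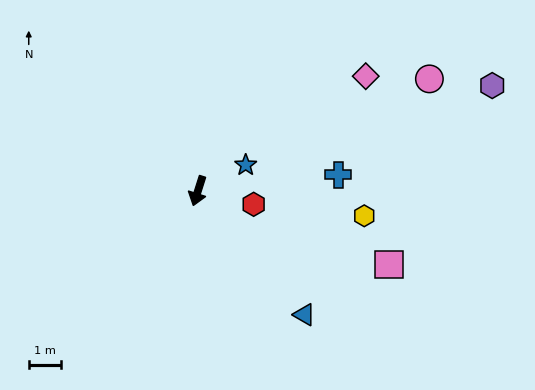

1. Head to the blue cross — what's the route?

turn left 114°, forward 4.3 m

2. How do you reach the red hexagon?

turn left 94°, forward 1.8 m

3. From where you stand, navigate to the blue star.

turn left 136°, forward 1.7 m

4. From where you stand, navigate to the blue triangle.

turn left 58°, forward 5.0 m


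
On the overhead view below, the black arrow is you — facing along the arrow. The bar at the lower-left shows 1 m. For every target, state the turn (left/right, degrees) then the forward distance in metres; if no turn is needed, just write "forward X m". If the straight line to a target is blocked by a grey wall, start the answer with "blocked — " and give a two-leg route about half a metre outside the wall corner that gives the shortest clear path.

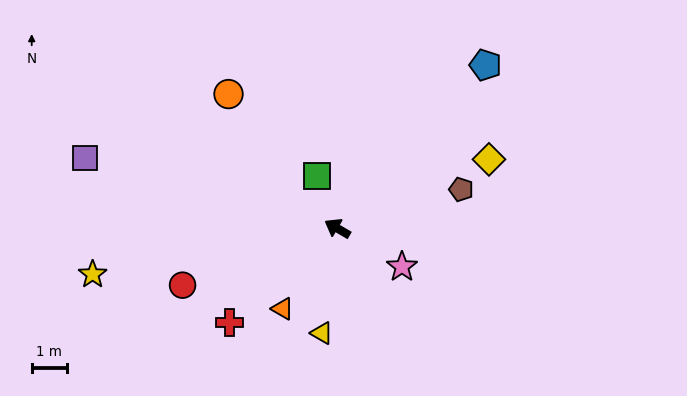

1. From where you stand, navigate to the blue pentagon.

turn right 102°, forward 6.3 m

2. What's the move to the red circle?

turn left 50°, forward 4.7 m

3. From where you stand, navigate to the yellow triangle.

turn left 112°, forward 3.0 m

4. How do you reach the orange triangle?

turn left 86°, forward 2.8 m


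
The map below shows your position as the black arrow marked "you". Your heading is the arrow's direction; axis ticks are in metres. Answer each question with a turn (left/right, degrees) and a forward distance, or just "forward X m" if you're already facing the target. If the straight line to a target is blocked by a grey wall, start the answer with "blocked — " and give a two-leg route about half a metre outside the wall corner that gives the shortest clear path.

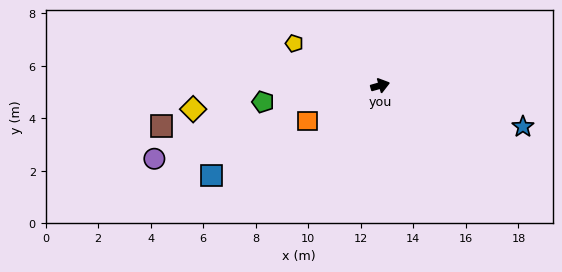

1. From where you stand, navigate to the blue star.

turn right 32°, forward 5.7 m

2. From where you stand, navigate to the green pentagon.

turn left 172°, forward 4.5 m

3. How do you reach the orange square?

turn right 170°, forward 3.1 m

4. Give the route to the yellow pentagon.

turn left 138°, forward 3.6 m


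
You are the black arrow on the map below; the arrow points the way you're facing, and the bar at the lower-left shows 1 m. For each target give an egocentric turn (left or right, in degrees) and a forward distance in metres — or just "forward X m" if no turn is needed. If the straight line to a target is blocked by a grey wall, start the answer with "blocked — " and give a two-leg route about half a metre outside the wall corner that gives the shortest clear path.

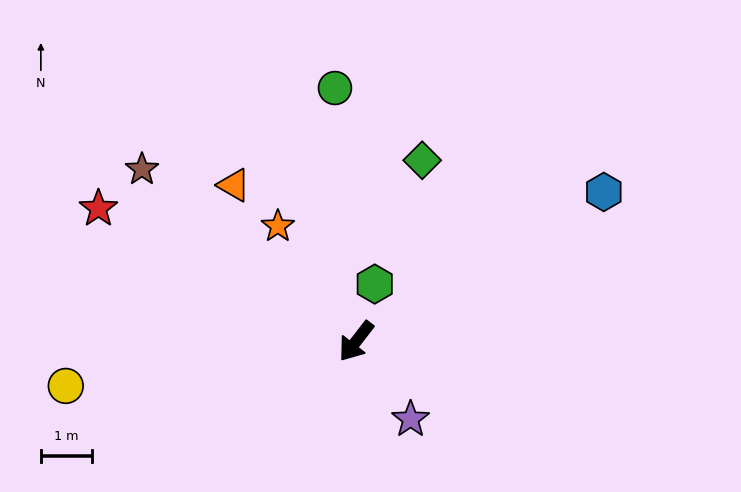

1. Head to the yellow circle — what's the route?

turn right 44°, forward 5.7 m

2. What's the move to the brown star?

turn right 91°, forward 5.4 m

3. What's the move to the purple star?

turn left 73°, forward 1.9 m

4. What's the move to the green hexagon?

turn right 160°, forward 1.2 m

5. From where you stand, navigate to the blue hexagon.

turn left 159°, forward 5.7 m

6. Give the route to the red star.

turn right 80°, forward 5.7 m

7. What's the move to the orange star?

turn right 108°, forward 2.7 m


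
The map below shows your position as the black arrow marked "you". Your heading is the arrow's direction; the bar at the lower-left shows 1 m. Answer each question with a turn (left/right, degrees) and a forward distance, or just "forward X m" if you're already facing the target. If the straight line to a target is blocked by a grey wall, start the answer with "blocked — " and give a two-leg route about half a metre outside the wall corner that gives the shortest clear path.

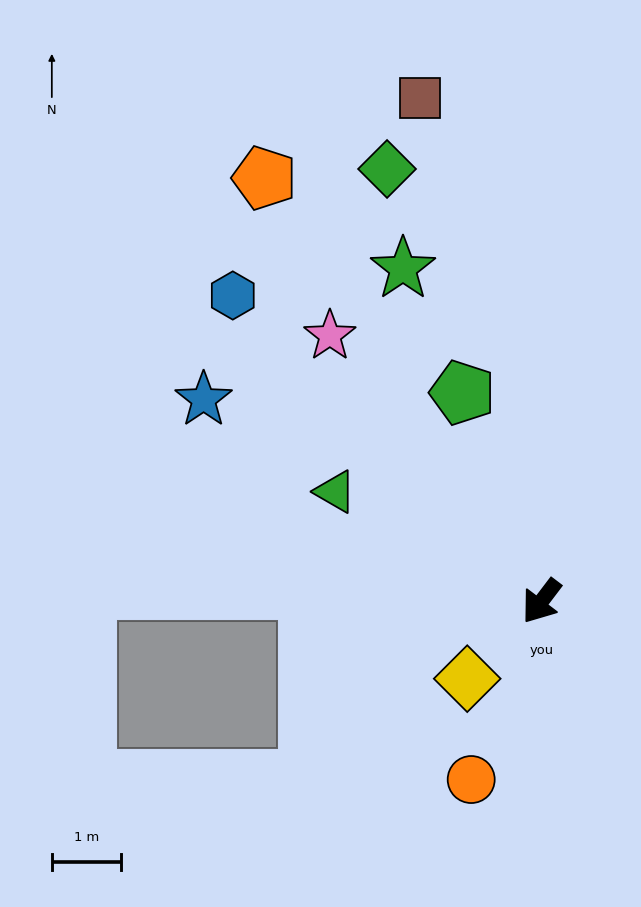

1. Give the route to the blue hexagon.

turn right 98°, forward 6.3 m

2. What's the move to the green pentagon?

turn right 122°, forward 3.2 m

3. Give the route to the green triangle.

turn right 81°, forward 3.4 m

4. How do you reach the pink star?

turn right 104°, forward 4.9 m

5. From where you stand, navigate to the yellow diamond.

turn right 7°, forward 1.6 m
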